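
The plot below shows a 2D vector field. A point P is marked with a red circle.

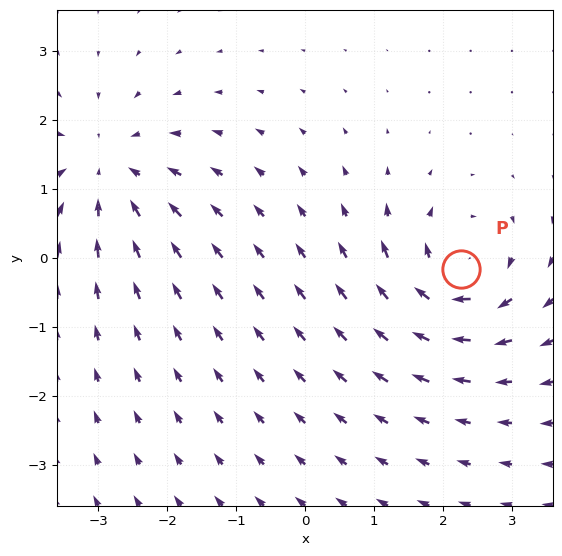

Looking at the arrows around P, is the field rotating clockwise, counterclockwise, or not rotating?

Near P at (2.3, -0.2) the arrows circulate clockwise. The curl (z-component) there is about -6; negative curl means clockwise rotation.

clockwise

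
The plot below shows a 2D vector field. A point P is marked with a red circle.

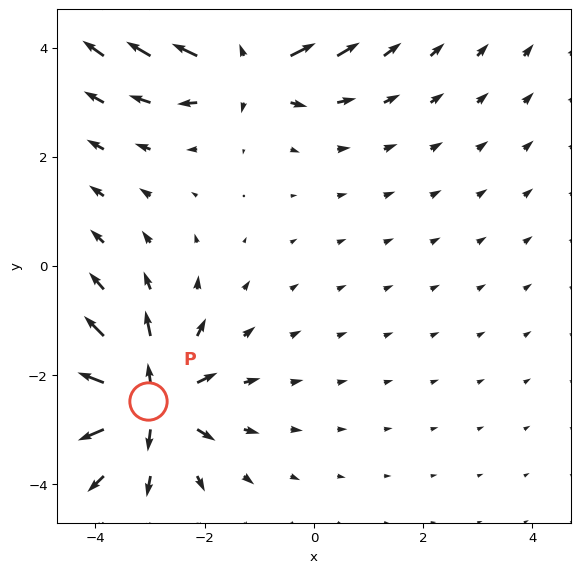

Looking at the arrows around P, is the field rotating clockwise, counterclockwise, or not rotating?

not rotating

Near P at (-3.0, -2.5) the arrows show no circulation. The curl there is ≈0.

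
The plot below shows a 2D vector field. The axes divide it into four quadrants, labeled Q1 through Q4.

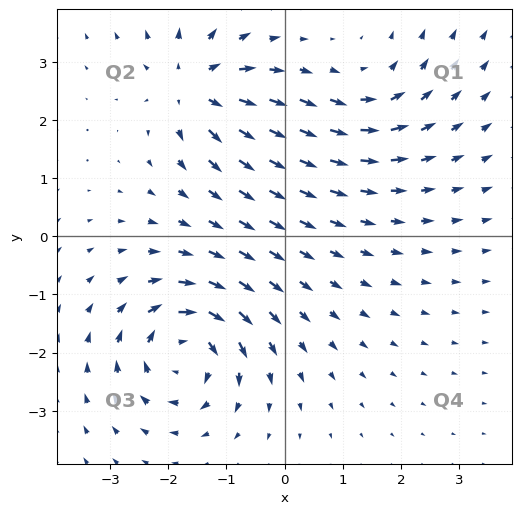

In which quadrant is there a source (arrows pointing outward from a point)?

Q2

The source sits at approximately (-1.6, 2.6), which lies in quadrant Q2. The divergence there is about +6, positive as expected for a source.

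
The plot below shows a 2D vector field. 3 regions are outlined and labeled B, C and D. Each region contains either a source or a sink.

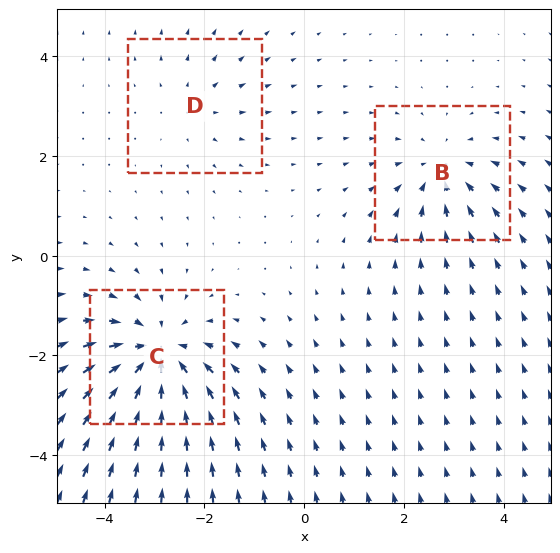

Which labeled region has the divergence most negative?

C

Divergence at each region's feature centre — B: about -3, C: about -5, D: about +2. Region C is most negative.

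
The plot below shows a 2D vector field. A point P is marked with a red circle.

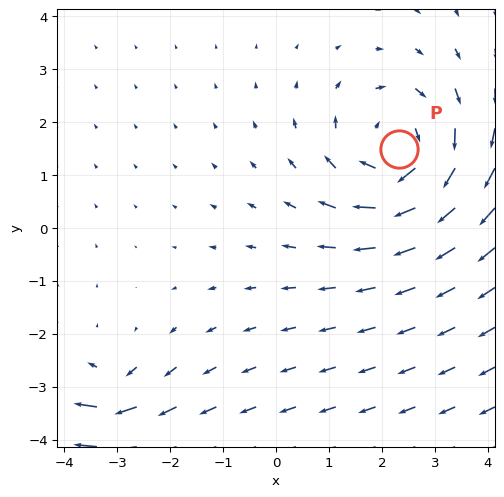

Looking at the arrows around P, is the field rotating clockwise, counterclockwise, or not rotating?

Near P at (2.3, 1.5) the arrows circulate clockwise. The curl (z-component) there is about -4; negative curl means clockwise rotation.

clockwise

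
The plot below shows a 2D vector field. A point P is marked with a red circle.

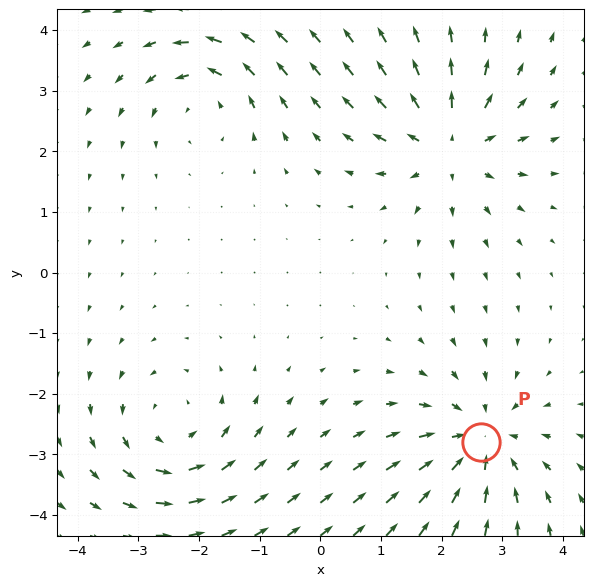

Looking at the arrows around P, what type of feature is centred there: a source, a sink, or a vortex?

At P (2.6, -2.8) the arrows converge inward. Divergence about -4, curl ≈0 — negative divergence with near-zero curl is a sink.

sink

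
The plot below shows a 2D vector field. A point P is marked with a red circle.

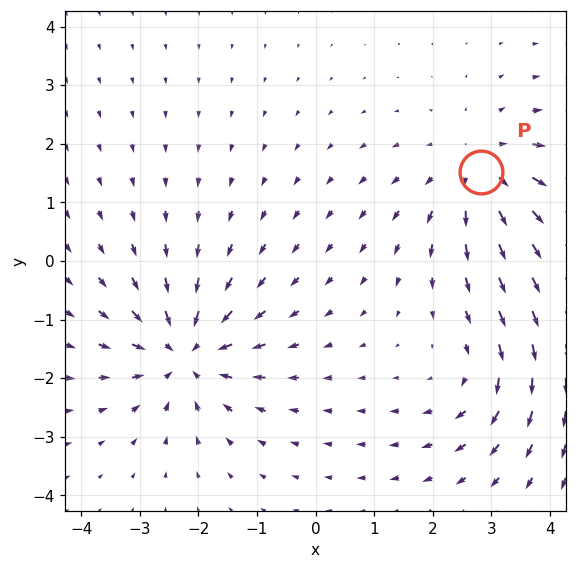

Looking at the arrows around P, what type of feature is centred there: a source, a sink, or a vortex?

At P (2.8, 1.5) the arrows spread outward. Divergence about +4, curl ≈0 — positive divergence with near-zero curl is a source.

source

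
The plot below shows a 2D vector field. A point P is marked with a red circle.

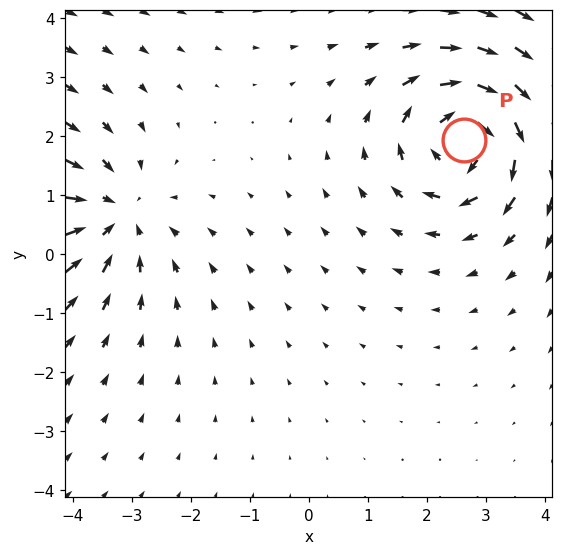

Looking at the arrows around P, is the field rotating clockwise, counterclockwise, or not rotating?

Near P at (2.6, 1.9) the arrows circulate clockwise. The curl (z-component) there is about -4; negative curl means clockwise rotation.

clockwise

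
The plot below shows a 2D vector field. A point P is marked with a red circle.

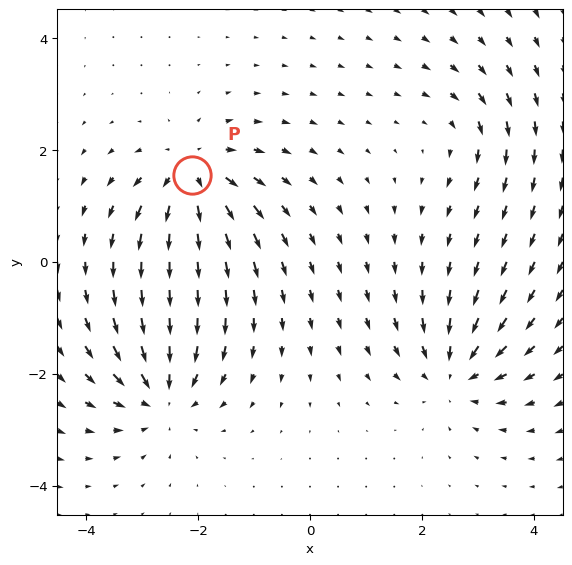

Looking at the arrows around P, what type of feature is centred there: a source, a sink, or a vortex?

At P (-2.1, 1.6) the arrows spread outward. Divergence about +7, curl ≈0 — positive divergence with near-zero curl is a source.

source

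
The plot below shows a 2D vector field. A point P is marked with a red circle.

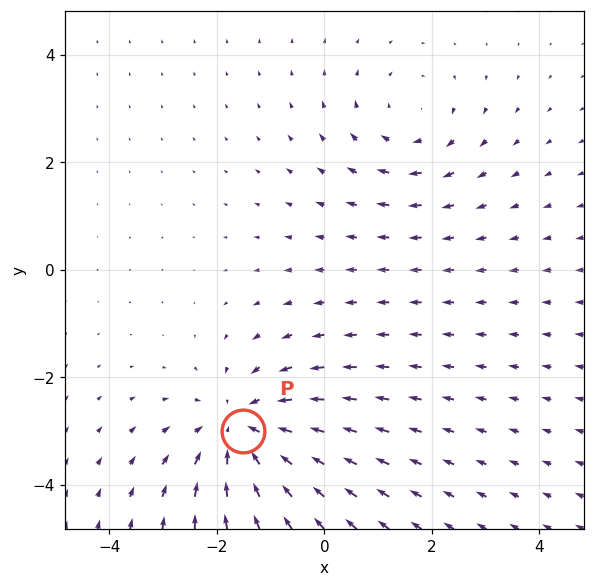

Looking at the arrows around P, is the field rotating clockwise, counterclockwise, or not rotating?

Near P at (-1.5, -3.0) the arrows show no circulation. The curl there is ≈0.

not rotating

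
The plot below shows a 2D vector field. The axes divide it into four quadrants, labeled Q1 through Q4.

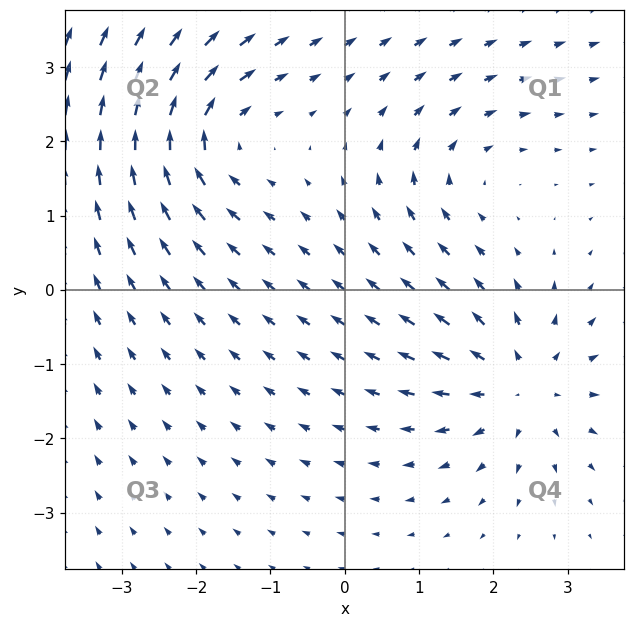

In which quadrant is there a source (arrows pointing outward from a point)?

The source sits at approximately (2.4, -1.3), which lies in quadrant Q4. The divergence there is about +4, positive as expected for a source.

Q4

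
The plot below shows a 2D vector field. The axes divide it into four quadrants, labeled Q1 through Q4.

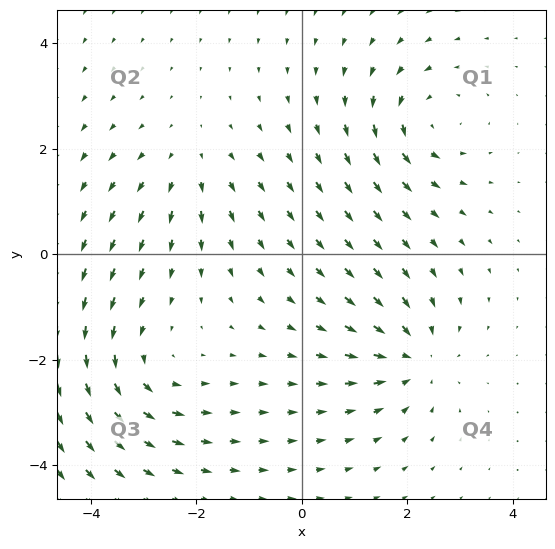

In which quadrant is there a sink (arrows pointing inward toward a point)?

The sink sits at approximately (2.1, -2.0), which lies in quadrant Q4. The divergence there is about -5, negative as expected for a sink.

Q4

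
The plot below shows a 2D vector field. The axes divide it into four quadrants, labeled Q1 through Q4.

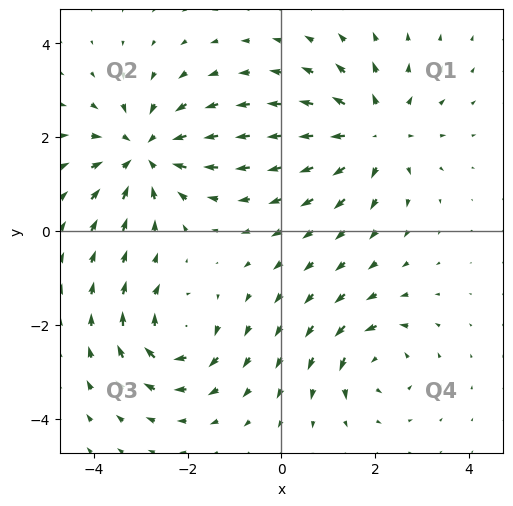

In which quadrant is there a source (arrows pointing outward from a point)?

Q1

The source sits at approximately (2.0, 2.1), which lies in quadrant Q1. The divergence there is about +4, positive as expected for a source.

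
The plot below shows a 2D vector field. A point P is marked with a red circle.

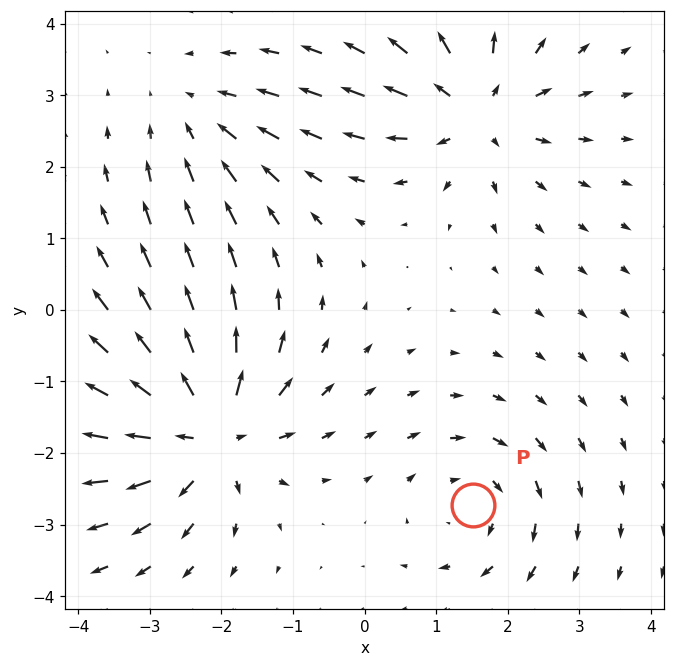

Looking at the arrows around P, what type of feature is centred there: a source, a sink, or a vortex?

vortex

At P (1.5, -2.7) the arrows circulate clockwise. Divergence ≈0, curl about -3 — near-zero divergence with nonzero curl is a vortex.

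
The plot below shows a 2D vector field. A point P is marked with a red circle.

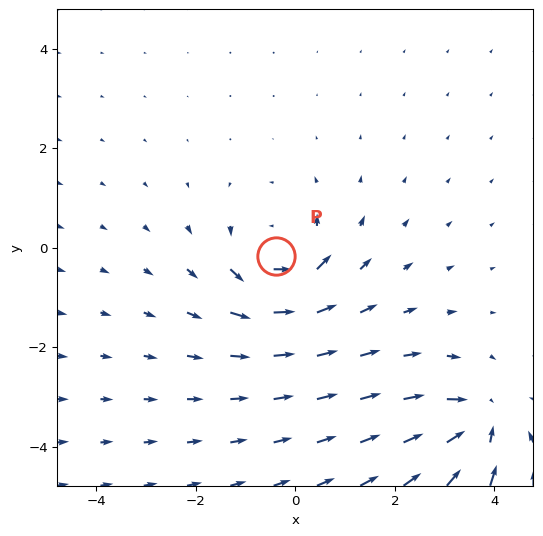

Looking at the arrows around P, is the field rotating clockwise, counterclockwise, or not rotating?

Near P at (-0.4, -0.2) the arrows circulate counterclockwise. The curl (z-component) there is about +4; positive curl means counterclockwise rotation.

counterclockwise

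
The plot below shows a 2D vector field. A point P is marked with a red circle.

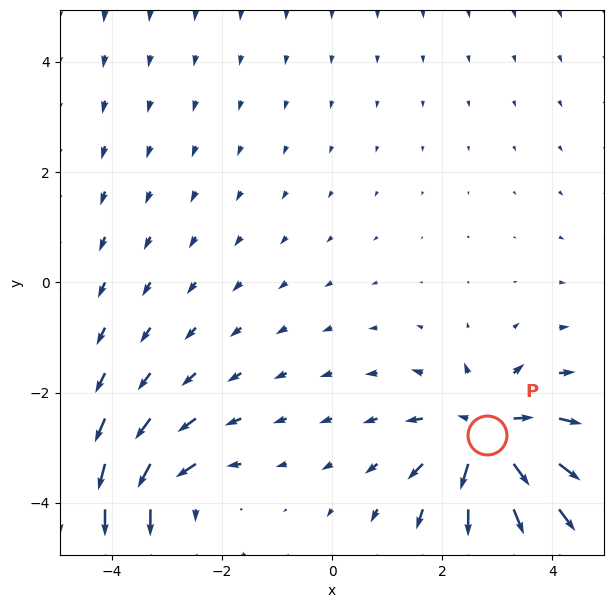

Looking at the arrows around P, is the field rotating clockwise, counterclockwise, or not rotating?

not rotating

Near P at (2.8, -2.8) the arrows show no circulation. The curl there is ≈0.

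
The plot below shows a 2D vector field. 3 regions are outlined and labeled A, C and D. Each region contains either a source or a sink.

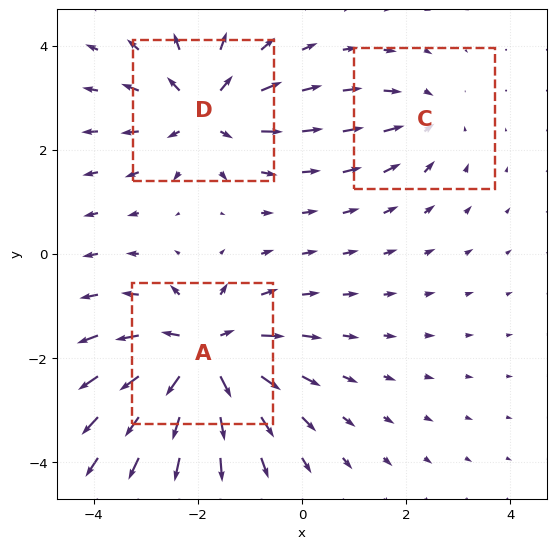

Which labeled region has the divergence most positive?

A

Divergence at each region's feature centre — A: about +5, C: about -2, D: about +4. Region A is most positive.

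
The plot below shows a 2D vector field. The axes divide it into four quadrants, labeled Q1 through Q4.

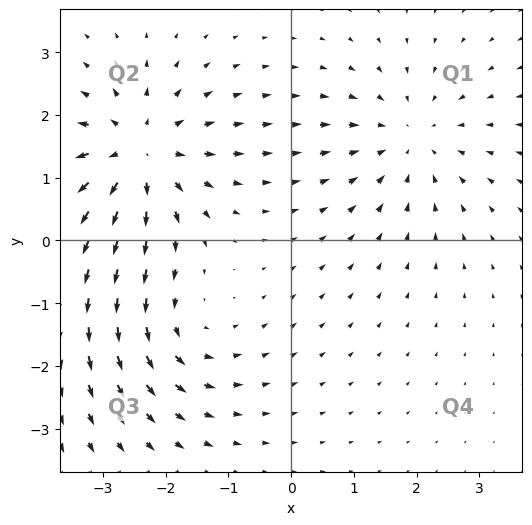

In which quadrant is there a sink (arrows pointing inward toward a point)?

Q1

The sink sits at approximately (1.9, 1.6), which lies in quadrant Q1. The divergence there is about -3, negative as expected for a sink.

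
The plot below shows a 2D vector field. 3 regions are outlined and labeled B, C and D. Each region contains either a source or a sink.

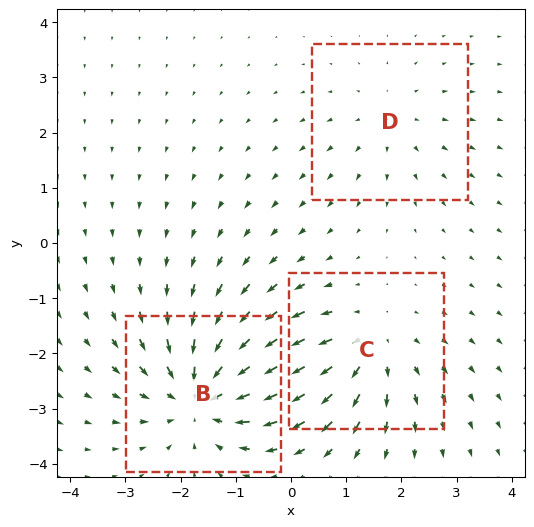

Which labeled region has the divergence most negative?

B

Divergence at each region's feature centre — B: about -4, C: about +3, D: about +2. Region B is most negative.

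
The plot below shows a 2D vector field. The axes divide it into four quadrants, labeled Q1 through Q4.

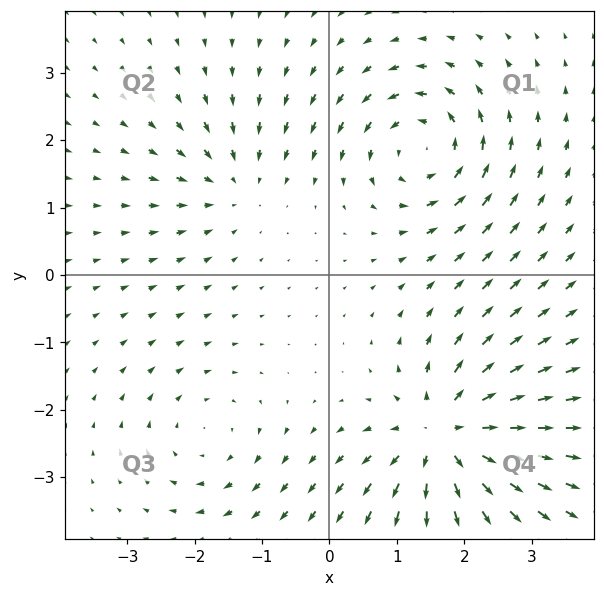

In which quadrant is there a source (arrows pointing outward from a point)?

Q4

The source sits at approximately (1.7, -2.4), which lies in quadrant Q4. The divergence there is about +6, positive as expected for a source.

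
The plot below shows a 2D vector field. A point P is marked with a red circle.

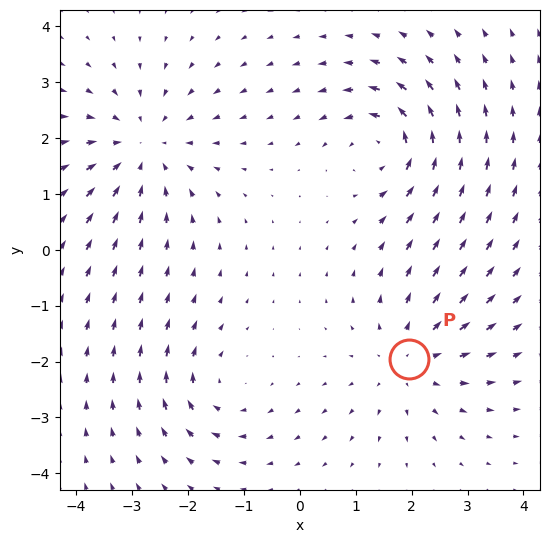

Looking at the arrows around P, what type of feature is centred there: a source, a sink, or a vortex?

At P (2.0, -2.0) the arrows spread outward. Divergence about +3, curl ≈0 — positive divergence with near-zero curl is a source.

source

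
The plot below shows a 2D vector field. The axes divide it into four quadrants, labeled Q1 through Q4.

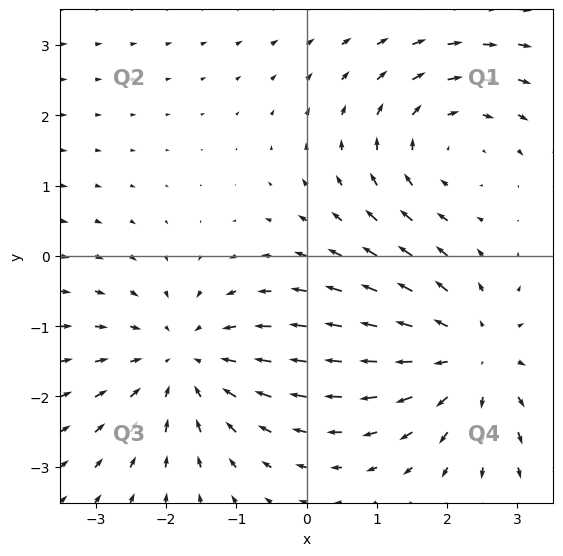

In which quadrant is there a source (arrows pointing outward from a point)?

Q4

The source sits at approximately (2.4, -1.4), which lies in quadrant Q4. The divergence there is about +3, positive as expected for a source.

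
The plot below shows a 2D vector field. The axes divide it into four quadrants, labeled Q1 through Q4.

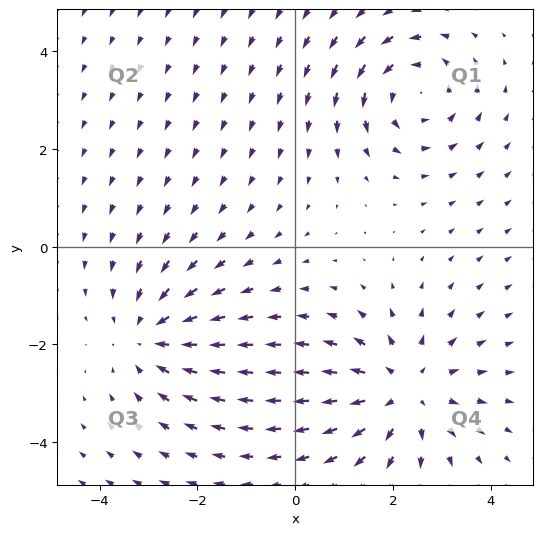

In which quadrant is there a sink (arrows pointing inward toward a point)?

The sink sits at approximately (-3.0, -1.8), which lies in quadrant Q3. The divergence there is about -2, negative as expected for a sink.

Q3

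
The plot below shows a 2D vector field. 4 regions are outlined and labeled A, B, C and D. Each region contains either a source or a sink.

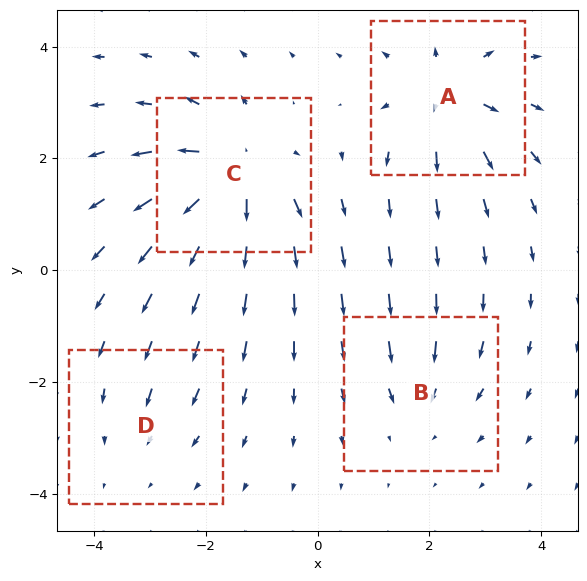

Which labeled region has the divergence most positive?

C

Divergence at each region's feature centre — A: about +6, B: about -4, C: about +8, D: about -2. Region C is most positive.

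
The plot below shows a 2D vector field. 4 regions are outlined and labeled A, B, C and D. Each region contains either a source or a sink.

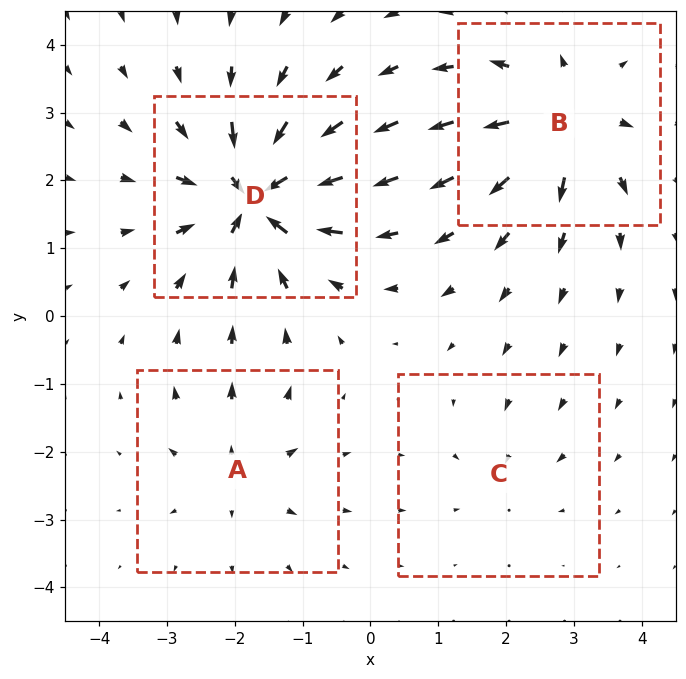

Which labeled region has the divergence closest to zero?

C

Divergence at each region's feature centre — A: about +4, B: about +7, C: about -3, D: about -9. Region C is closest to zero.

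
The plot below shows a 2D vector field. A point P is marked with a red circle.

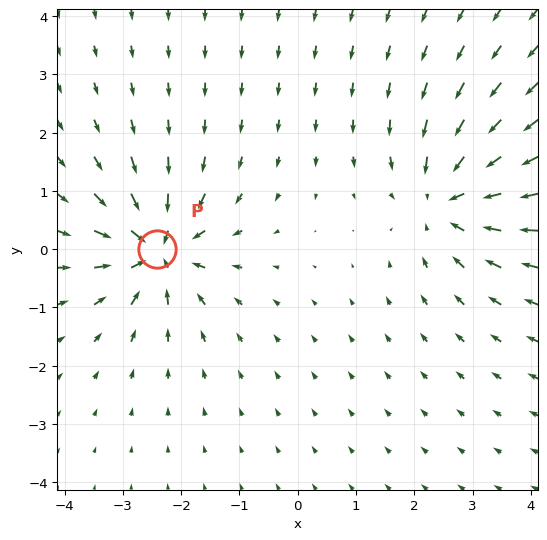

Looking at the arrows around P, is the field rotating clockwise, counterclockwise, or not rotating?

not rotating

Near P at (-2.4, -0.0) the arrows show no circulation. The curl there is ≈0.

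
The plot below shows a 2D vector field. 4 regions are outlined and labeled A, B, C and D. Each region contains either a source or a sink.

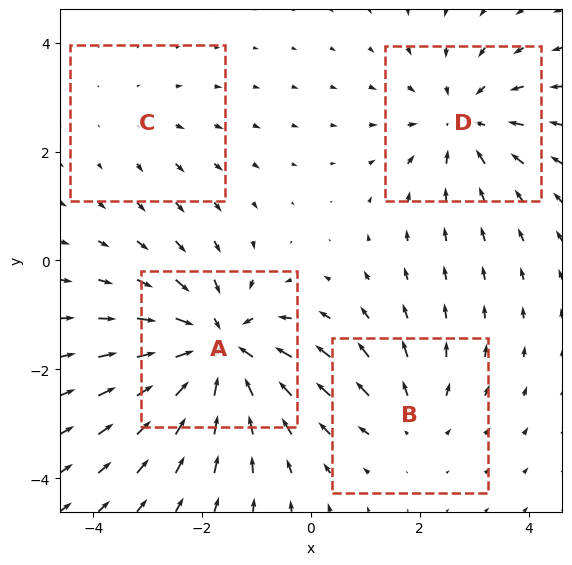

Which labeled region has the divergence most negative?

Divergence at each region's feature centre — A: about -6, B: about +3, C: about +2, D: about -4. Region A is most negative.

A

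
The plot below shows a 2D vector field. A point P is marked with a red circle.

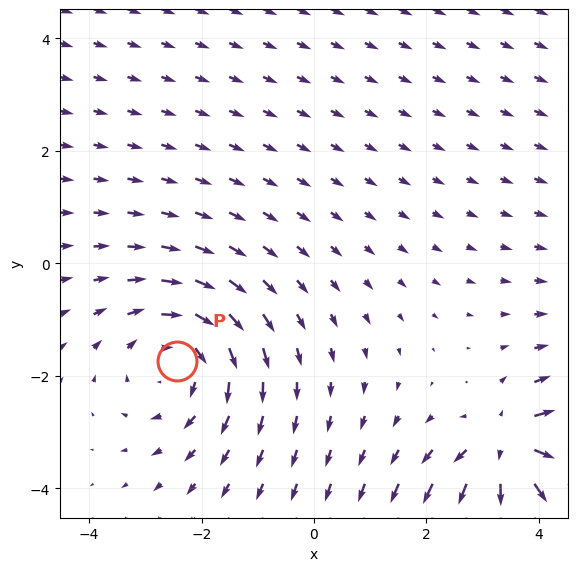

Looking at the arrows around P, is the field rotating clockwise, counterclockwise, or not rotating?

clockwise

Near P at (-2.4, -1.7) the arrows circulate clockwise. The curl (z-component) there is about -3; negative curl means clockwise rotation.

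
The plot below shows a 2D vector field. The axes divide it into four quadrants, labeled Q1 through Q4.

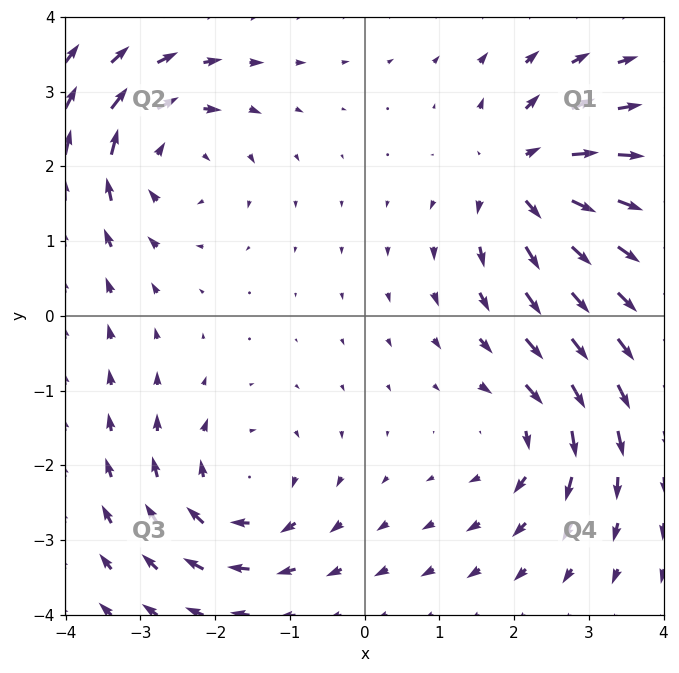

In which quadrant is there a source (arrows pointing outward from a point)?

Q1

The source sits at approximately (2.1, 1.8), which lies in quadrant Q1. The divergence there is about +6, positive as expected for a source.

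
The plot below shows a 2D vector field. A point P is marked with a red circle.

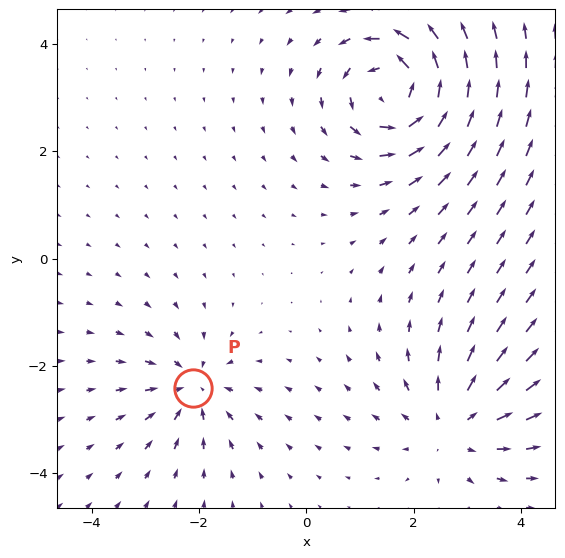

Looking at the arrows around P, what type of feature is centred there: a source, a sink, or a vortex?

At P (-2.1, -2.4) the arrows converge inward. Divergence about -4, curl ≈0 — negative divergence with near-zero curl is a sink.

sink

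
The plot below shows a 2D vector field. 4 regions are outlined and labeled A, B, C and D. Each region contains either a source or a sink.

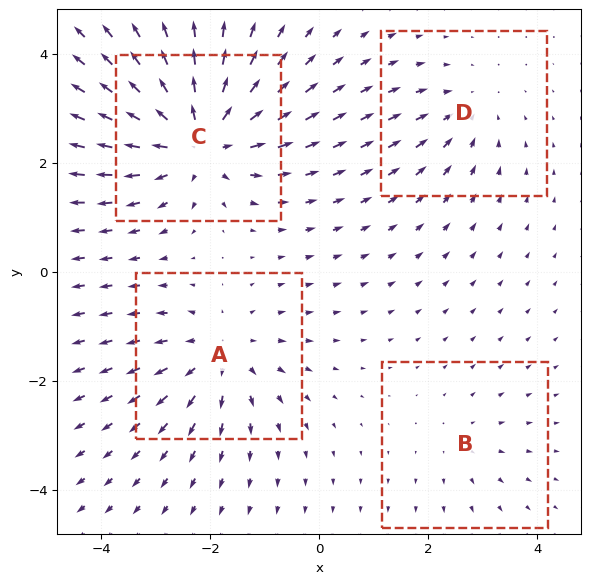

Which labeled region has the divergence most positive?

Divergence at each region's feature centre — A: about +4, B: about +2, C: about +7, D: about -3. Region C is most positive.

C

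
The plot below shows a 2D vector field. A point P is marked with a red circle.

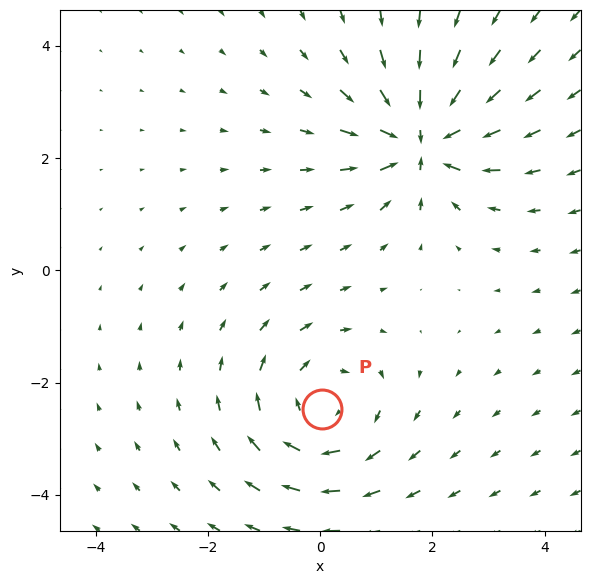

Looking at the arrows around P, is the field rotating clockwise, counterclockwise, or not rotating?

Near P at (0.0, -2.5) the arrows circulate clockwise. The curl (z-component) there is about -3; negative curl means clockwise rotation.

clockwise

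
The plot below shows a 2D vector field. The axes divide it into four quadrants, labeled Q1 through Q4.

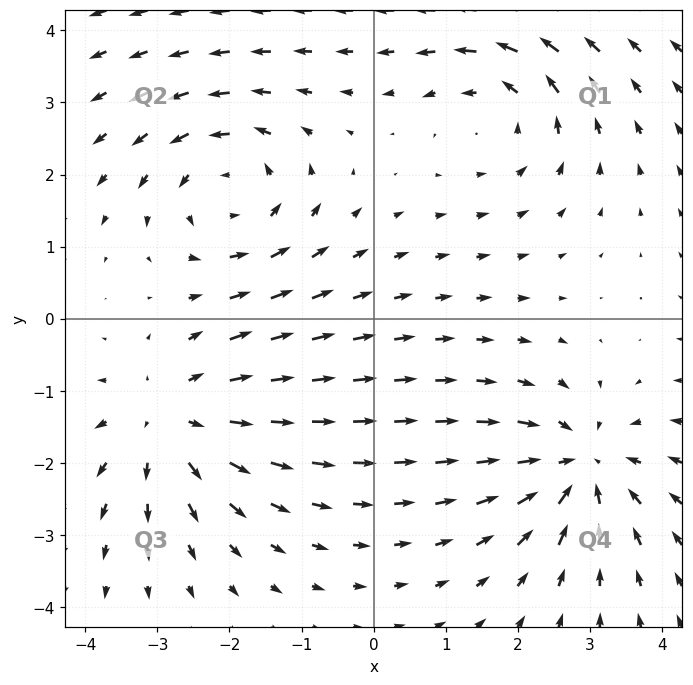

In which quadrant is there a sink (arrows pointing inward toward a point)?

The sink sits at approximately (2.9, -2.0), which lies in quadrant Q4. The divergence there is about -5, negative as expected for a sink.

Q4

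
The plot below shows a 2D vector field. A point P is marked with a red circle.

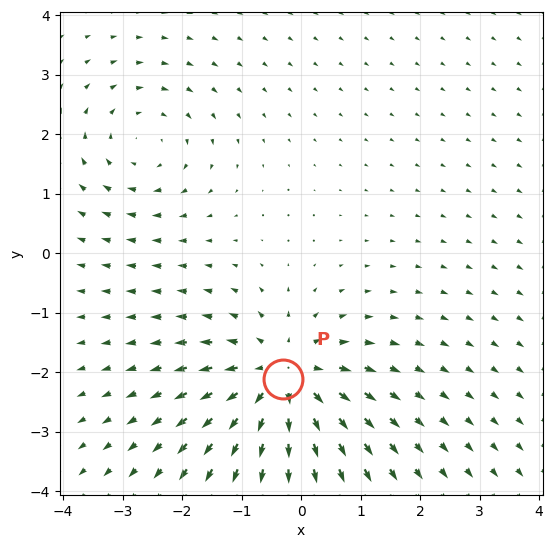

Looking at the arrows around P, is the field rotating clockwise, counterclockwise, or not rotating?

not rotating

Near P at (-0.3, -2.1) the arrows show no circulation. The curl there is ≈0.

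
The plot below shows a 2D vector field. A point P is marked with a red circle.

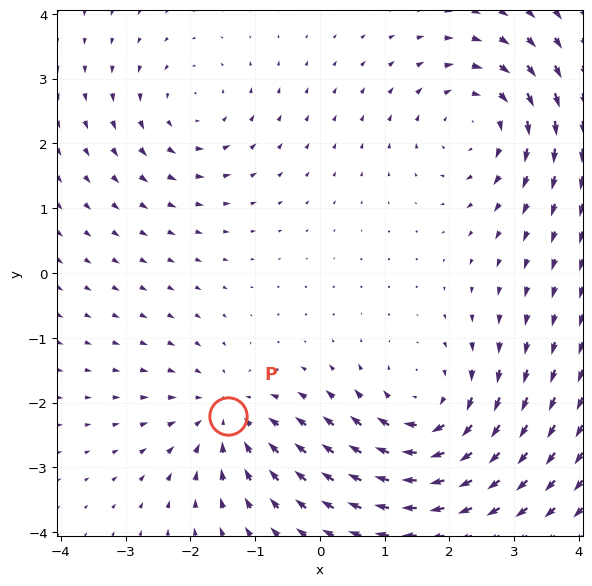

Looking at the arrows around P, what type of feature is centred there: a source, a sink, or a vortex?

At P (-1.4, -2.2) the arrows converge inward. Divergence about -4, curl ≈0 — negative divergence with near-zero curl is a sink.

sink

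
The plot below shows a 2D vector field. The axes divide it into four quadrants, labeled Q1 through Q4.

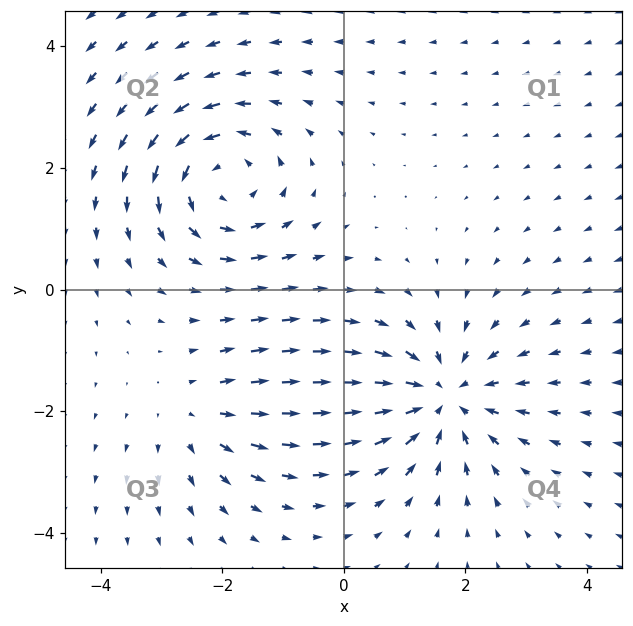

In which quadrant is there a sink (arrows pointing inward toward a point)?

The sink sits at approximately (1.6, -1.8), which lies in quadrant Q4. The divergence there is about -5, negative as expected for a sink.

Q4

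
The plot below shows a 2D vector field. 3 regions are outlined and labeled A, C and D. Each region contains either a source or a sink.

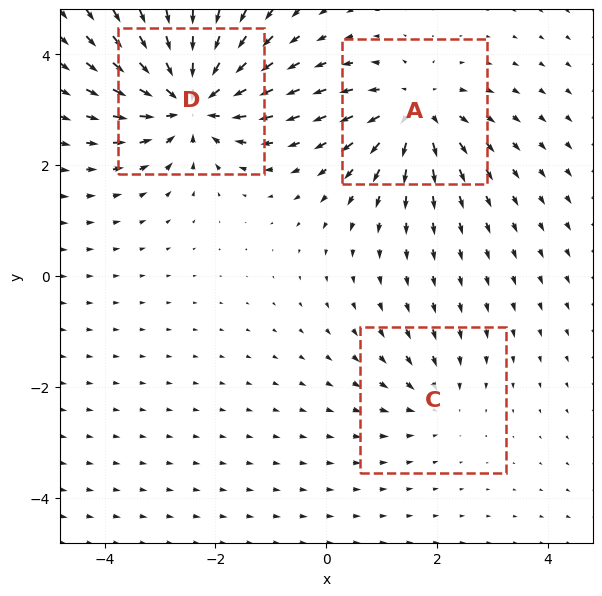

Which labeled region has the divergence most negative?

D

Divergence at each region's feature centre — A: about +4, C: about -2, D: about -6. Region D is most negative.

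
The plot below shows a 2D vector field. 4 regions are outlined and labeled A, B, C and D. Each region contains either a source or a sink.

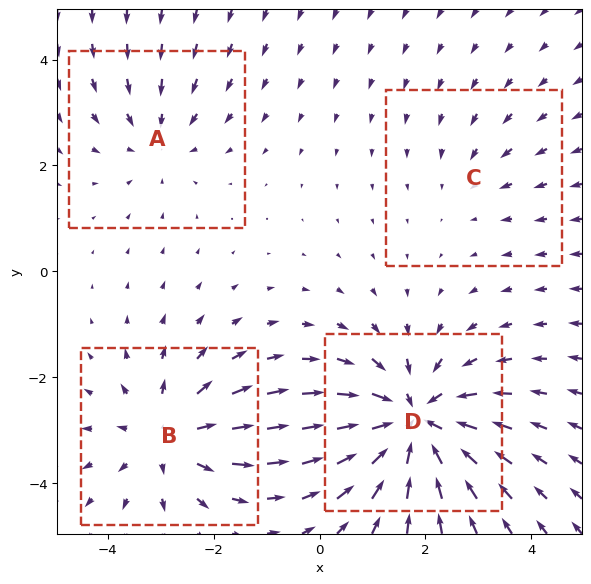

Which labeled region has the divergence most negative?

D

Divergence at each region's feature centre — A: about -3, B: about +5, C: about -2, D: about -7. Region D is most negative.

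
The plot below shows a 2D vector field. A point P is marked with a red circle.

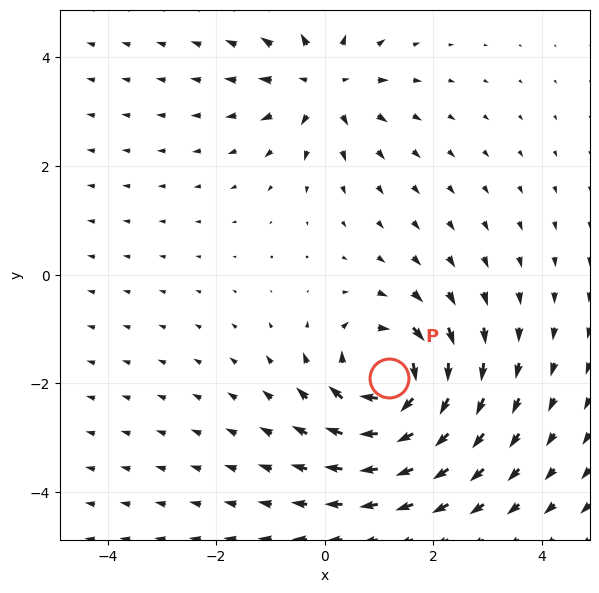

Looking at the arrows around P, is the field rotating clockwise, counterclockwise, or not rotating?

Near P at (1.2, -1.9) the arrows circulate clockwise. The curl (z-component) there is about -5; negative curl means clockwise rotation.

clockwise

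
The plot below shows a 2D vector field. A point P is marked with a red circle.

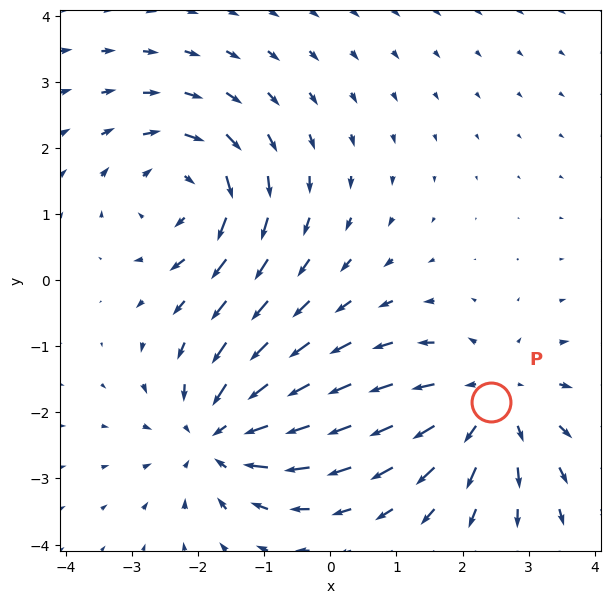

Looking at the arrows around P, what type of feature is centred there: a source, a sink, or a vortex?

At P (2.4, -1.8) the arrows spread outward. Divergence about +3, curl ≈0 — positive divergence with near-zero curl is a source.

source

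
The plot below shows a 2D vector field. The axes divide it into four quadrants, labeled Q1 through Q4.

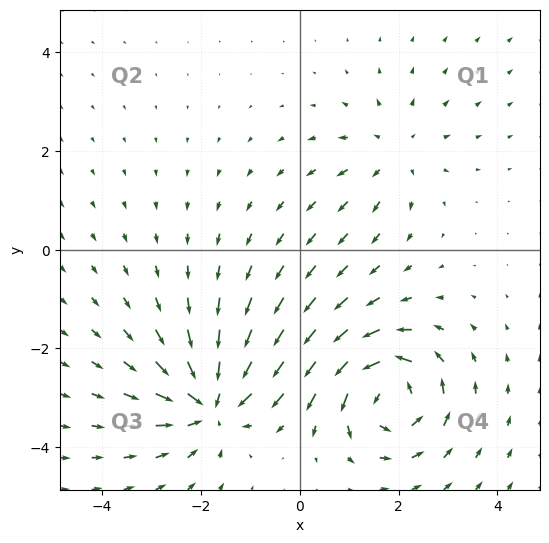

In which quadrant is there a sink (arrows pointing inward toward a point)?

Q3

The sink sits at approximately (-1.8, -3.1), which lies in quadrant Q3. The divergence there is about -6, negative as expected for a sink.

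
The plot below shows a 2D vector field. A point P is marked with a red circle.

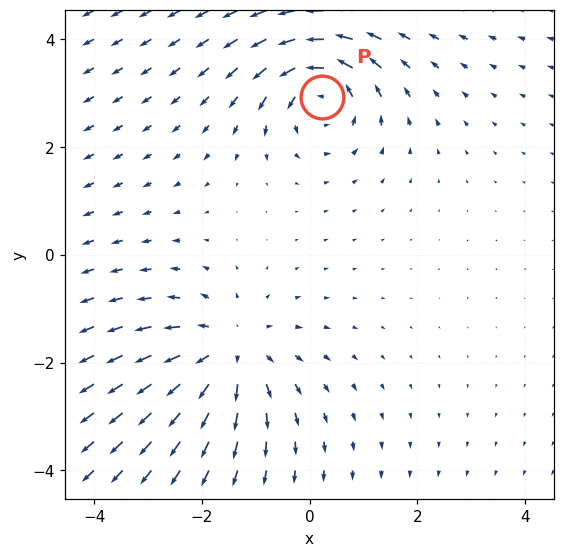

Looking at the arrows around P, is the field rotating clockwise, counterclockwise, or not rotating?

counterclockwise

Near P at (0.2, 2.9) the arrows circulate counterclockwise. The curl (z-component) there is about +4; positive curl means counterclockwise rotation.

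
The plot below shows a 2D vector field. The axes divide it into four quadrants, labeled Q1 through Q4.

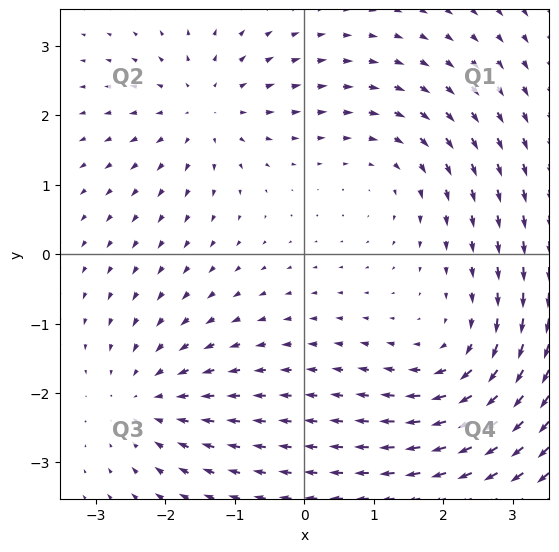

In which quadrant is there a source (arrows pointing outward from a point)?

The source sits at approximately (-1.4, 2.1), which lies in quadrant Q2. The divergence there is about +4, positive as expected for a source.

Q2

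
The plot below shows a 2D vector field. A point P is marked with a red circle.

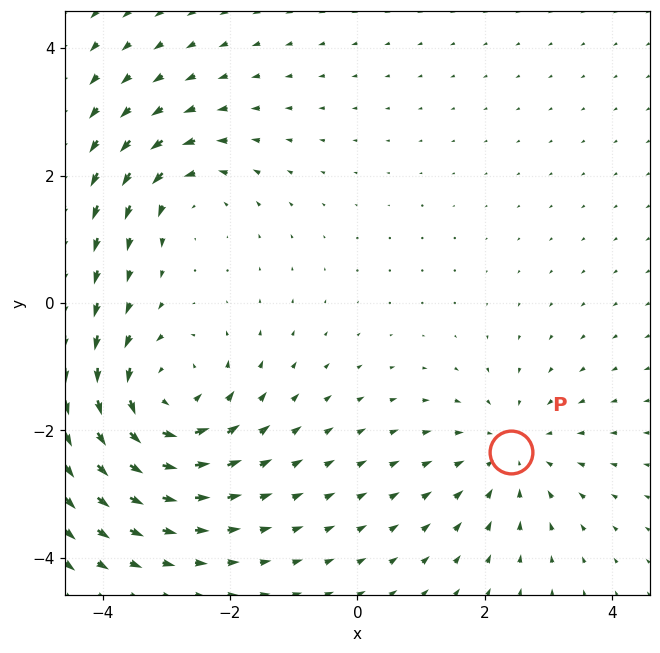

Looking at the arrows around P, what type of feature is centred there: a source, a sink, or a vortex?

At P (2.4, -2.3) the arrows converge inward. Divergence about -3, curl ≈0 — negative divergence with near-zero curl is a sink.

sink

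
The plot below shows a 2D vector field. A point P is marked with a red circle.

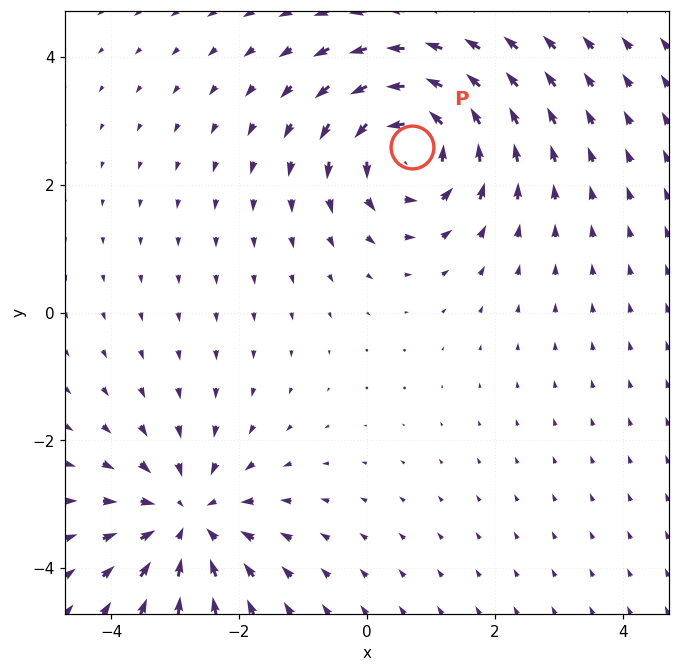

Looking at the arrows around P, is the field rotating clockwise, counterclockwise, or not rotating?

counterclockwise

Near P at (0.7, 2.6) the arrows circulate counterclockwise. The curl (z-component) there is about +6; positive curl means counterclockwise rotation.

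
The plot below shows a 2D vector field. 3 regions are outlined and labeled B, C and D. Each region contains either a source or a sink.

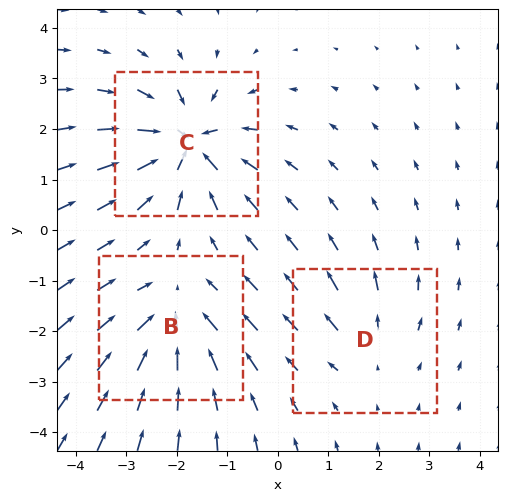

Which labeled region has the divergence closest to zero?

D

Divergence at each region's feature centre — B: about -4, C: about -6, D: about +2. Region D is closest to zero.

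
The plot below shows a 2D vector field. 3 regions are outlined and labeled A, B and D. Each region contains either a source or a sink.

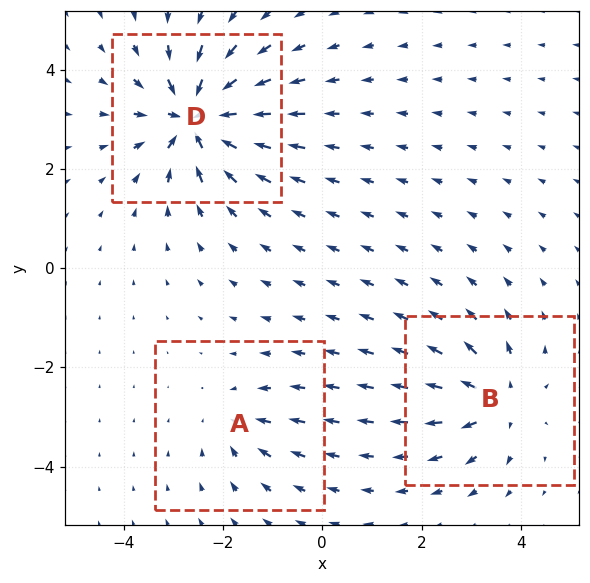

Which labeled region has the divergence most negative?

Divergence at each region's feature centre — A: about -3, B: about +4, D: about -7. Region D is most negative.

D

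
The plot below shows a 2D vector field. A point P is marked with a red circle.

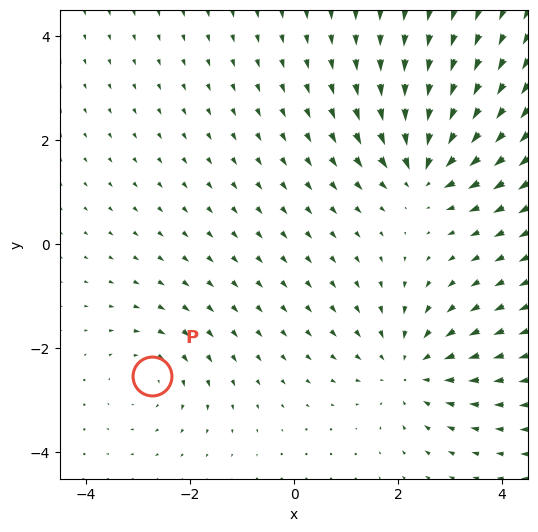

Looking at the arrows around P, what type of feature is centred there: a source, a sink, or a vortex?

vortex

At P (-2.7, -2.5) the arrows circulate clockwise. Divergence ≈0, curl about -3 — near-zero divergence with nonzero curl is a vortex.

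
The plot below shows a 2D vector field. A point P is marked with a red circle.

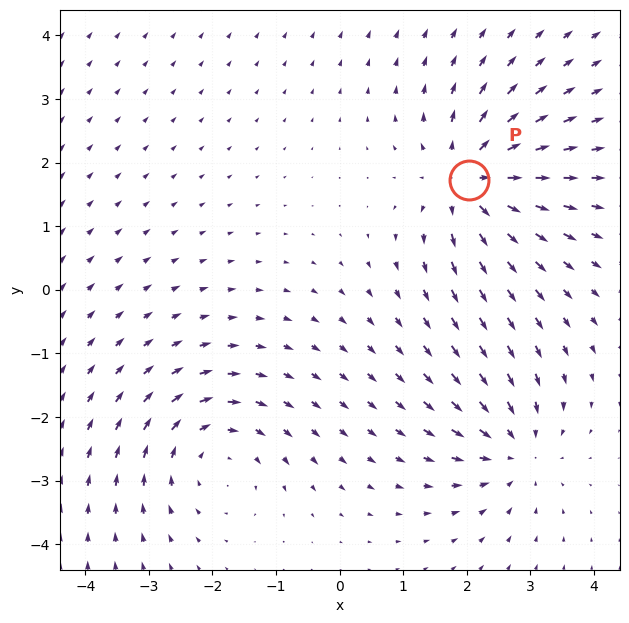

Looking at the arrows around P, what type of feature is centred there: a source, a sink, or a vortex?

source

At P (2.0, 1.7) the arrows spread outward. Divergence about +5, curl ≈0 — positive divergence with near-zero curl is a source.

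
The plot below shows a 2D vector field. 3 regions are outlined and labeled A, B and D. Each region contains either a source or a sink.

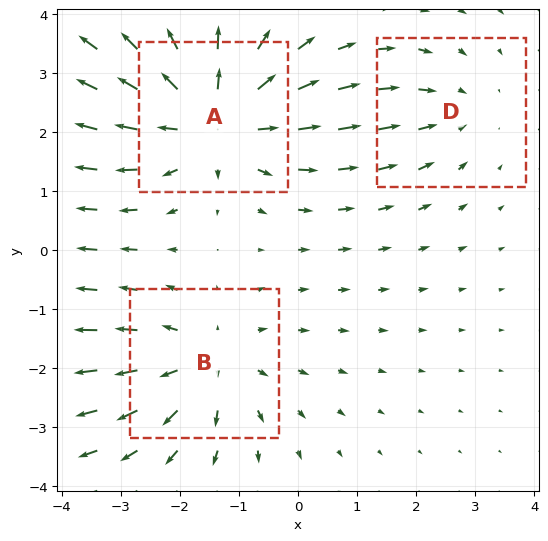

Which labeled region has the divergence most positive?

Divergence at each region's feature centre — A: about +4, B: about +3, D: about -2. Region A is most positive.

A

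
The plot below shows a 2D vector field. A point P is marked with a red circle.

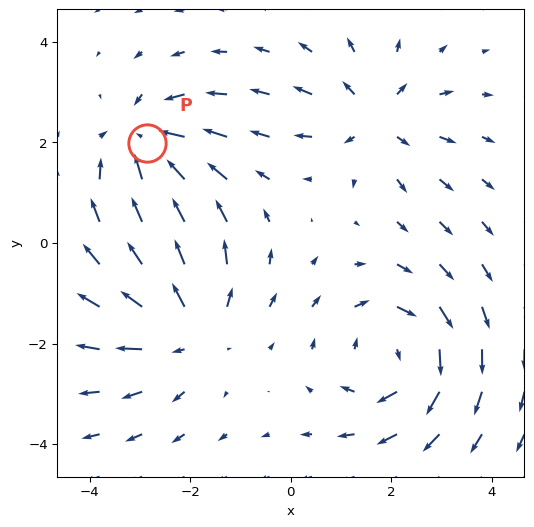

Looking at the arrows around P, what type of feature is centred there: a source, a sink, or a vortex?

sink

At P (-2.9, 2.0) the arrows converge inward. Divergence about -6, curl ≈0 — negative divergence with near-zero curl is a sink.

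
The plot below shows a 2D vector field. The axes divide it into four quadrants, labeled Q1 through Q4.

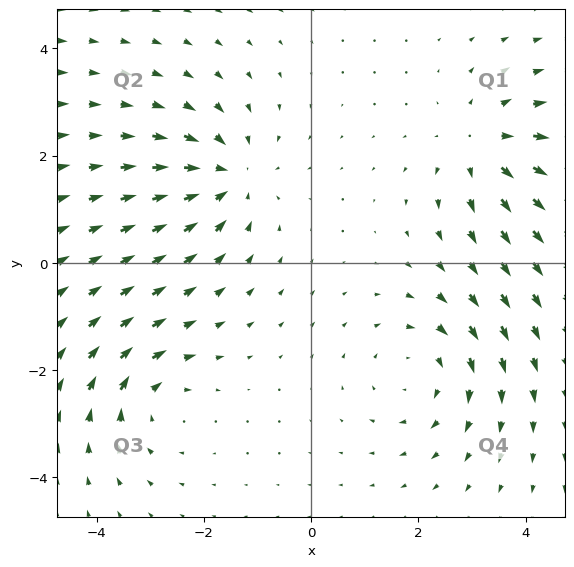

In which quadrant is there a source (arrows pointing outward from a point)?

Q1

The source sits at approximately (3.2, 2.2), which lies in quadrant Q1. The divergence there is about +5, positive as expected for a source.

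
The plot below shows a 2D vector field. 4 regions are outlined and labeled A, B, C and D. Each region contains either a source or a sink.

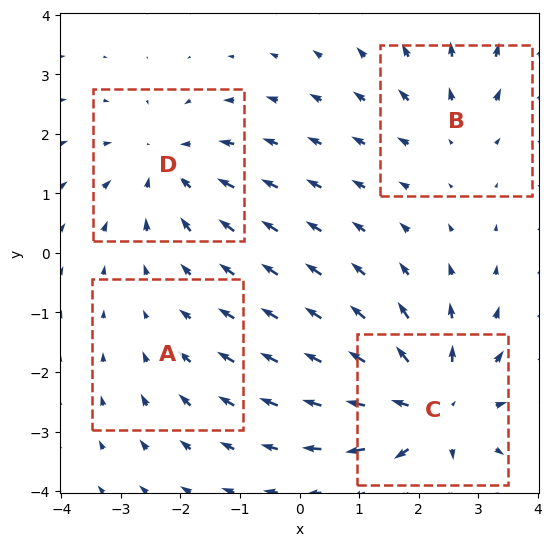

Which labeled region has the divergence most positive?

Divergence at each region's feature centre — A: about -2, B: about +3, C: about +6, D: about -4. Region C is most positive.

C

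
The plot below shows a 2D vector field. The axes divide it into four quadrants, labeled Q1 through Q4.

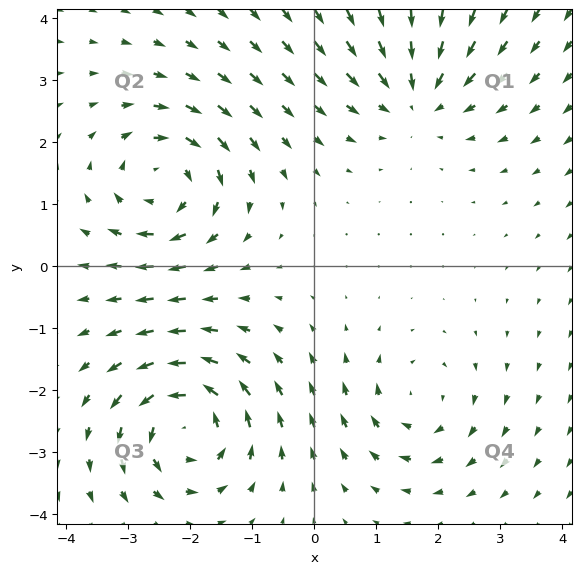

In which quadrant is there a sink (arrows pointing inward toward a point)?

The sink sits at approximately (1.6, 2.8), which lies in quadrant Q1. The divergence there is about -4, negative as expected for a sink.

Q1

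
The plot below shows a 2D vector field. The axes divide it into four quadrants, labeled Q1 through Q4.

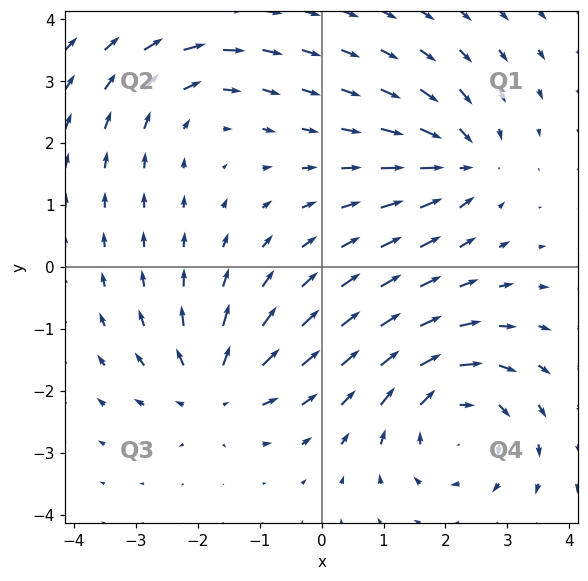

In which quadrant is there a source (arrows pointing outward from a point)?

The source sits at approximately (-1.7, -2.0), which lies in quadrant Q3. The divergence there is about +3, positive as expected for a source.

Q3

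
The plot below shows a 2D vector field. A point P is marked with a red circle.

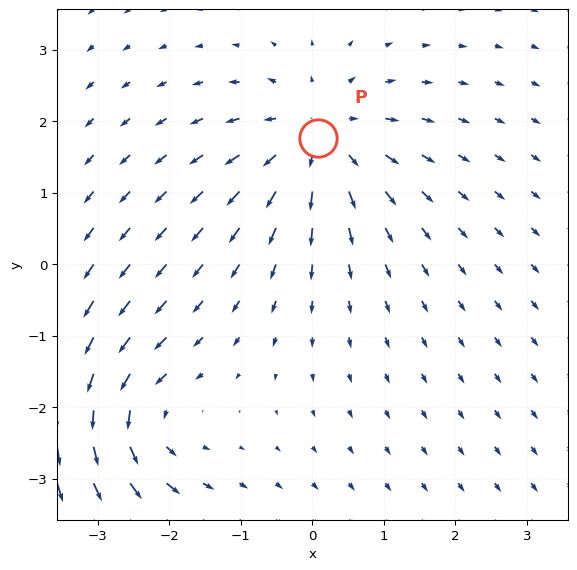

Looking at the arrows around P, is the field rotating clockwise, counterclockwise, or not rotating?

Near P at (0.1, 1.8) the arrows show no circulation. The curl there is ≈0.

not rotating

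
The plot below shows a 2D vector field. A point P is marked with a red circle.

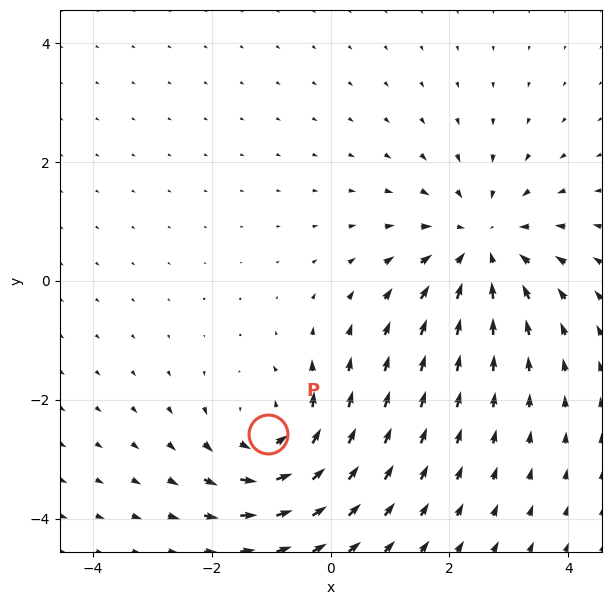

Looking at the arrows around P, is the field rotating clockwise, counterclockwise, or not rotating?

Near P at (-1.0, -2.6) the arrows circulate counterclockwise. The curl (z-component) there is about +4; positive curl means counterclockwise rotation.

counterclockwise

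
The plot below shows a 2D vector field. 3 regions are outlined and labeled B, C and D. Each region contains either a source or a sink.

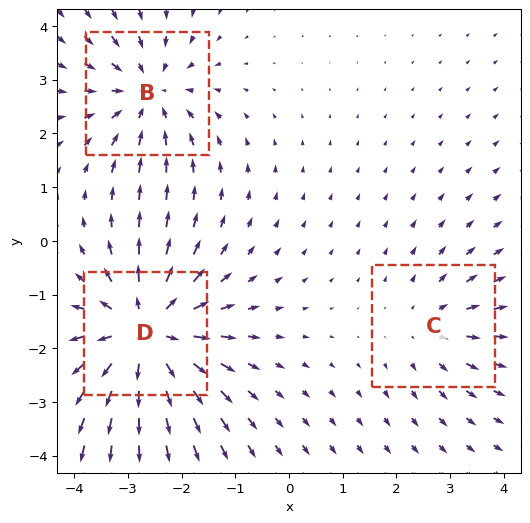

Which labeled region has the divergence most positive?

Divergence at each region's feature centre — B: about -3, C: about +2, D: about +5. Region D is most positive.

D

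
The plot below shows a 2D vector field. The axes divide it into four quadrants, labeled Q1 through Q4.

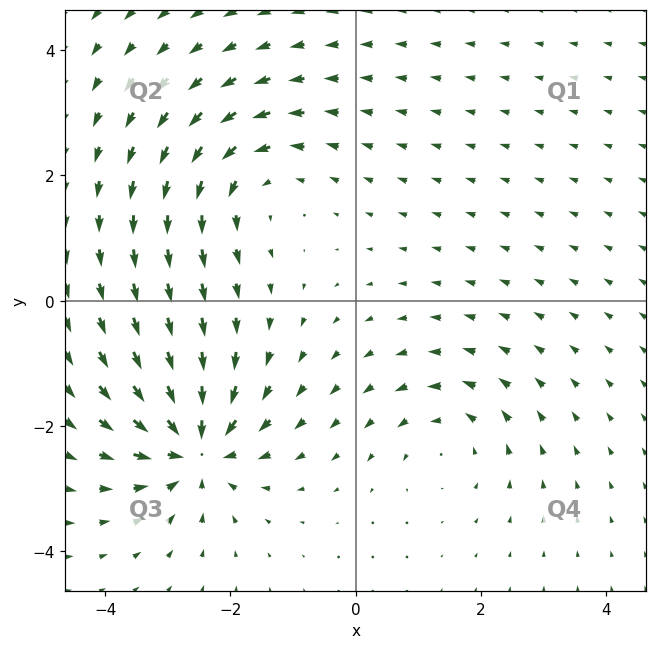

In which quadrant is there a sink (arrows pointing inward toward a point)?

Q3

The sink sits at approximately (-2.6, -2.4), which lies in quadrant Q3. The divergence there is about -7, negative as expected for a sink.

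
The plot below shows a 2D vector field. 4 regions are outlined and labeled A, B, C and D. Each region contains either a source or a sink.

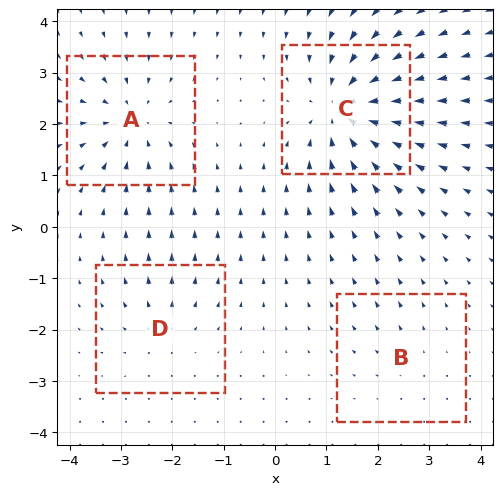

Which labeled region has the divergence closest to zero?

B

Divergence at each region's feature centre — A: about -5, B: about +2, C: about -7, D: about +3. Region B is closest to zero.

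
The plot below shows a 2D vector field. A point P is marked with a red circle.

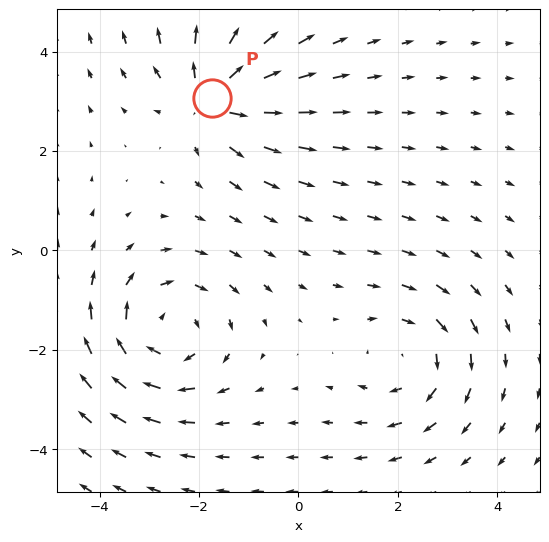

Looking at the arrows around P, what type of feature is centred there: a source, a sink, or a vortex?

source

At P (-1.7, 3.1) the arrows spread outward. Divergence about +4, curl ≈0 — positive divergence with near-zero curl is a source.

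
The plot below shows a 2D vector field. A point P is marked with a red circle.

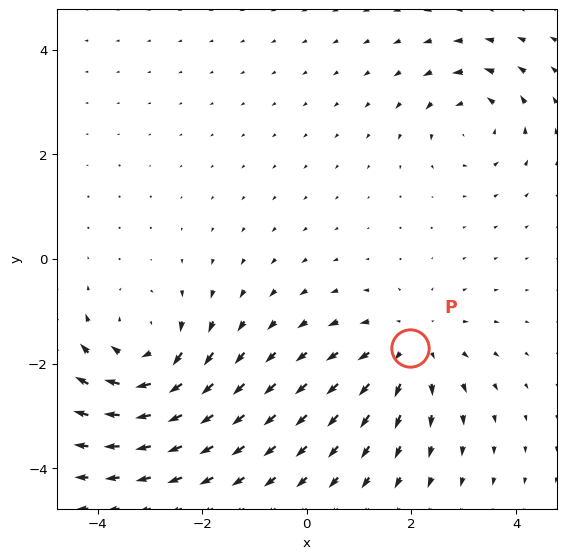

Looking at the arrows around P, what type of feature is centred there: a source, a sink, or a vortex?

At P (2.0, -1.7) the arrows spread outward. Divergence about +3, curl ≈0 — positive divergence with near-zero curl is a source.

source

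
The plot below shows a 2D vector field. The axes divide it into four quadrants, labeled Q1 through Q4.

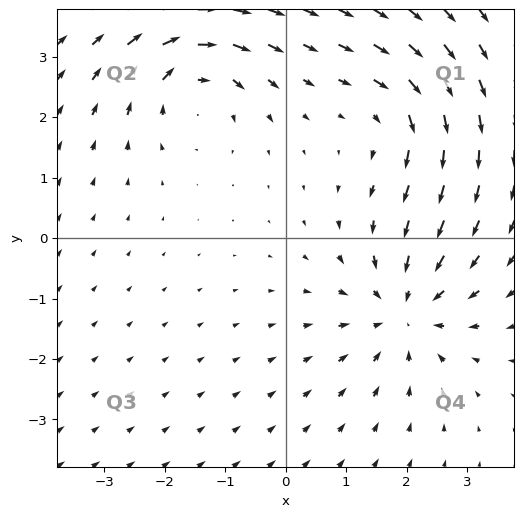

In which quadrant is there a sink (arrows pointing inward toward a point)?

The sink sits at approximately (2.0, -1.2), which lies in quadrant Q4. The divergence there is about -5, negative as expected for a sink.

Q4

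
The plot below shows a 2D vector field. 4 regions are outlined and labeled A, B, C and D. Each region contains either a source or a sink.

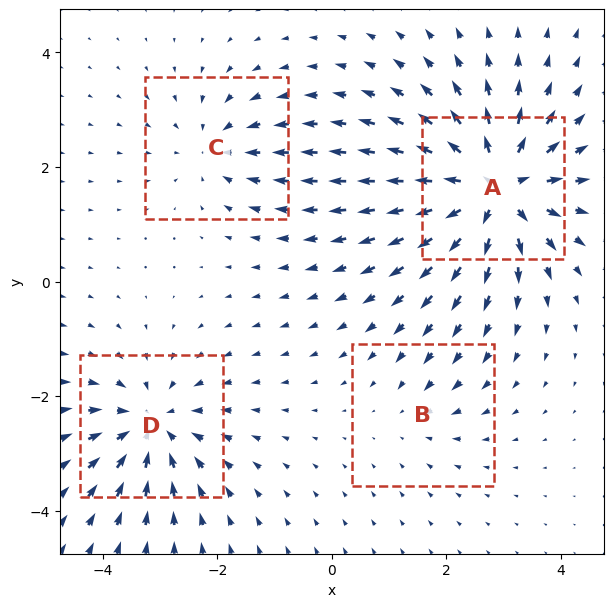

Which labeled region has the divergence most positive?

Divergence at each region's feature centre — A: about +8, B: about -2, C: about -4, D: about -5. Region A is most positive.

A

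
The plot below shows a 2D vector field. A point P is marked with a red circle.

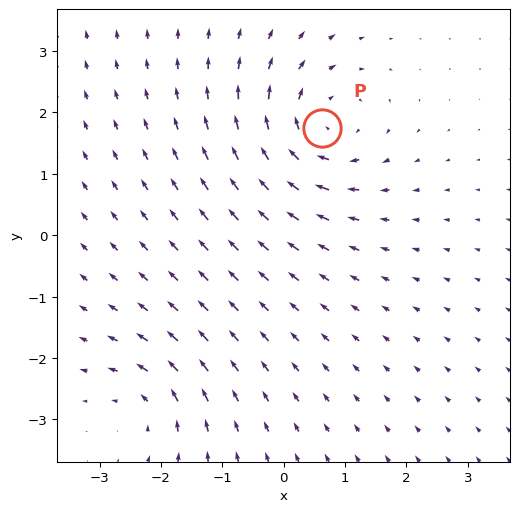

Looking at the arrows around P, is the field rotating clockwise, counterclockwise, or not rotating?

Near P at (0.6, 1.7) the arrows circulate clockwise. The curl (z-component) there is about -5; negative curl means clockwise rotation.

clockwise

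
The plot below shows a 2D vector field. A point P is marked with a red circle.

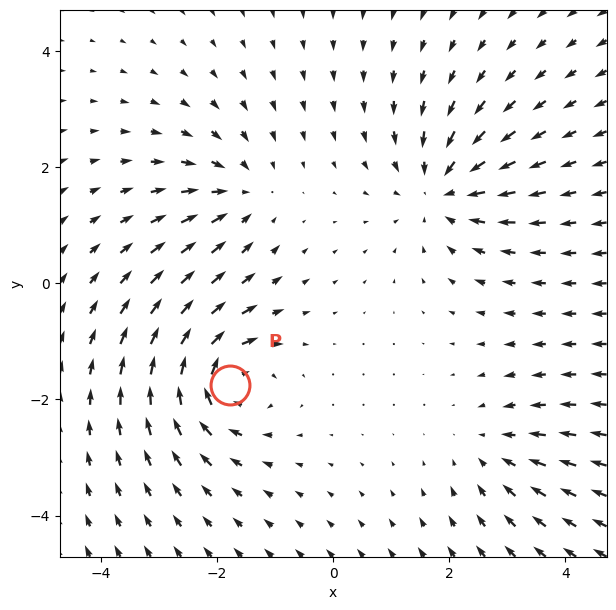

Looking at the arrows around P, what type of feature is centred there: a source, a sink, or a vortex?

vortex

At P (-1.8, -1.8) the arrows circulate clockwise. Divergence ≈0, curl about -6 — near-zero divergence with nonzero curl is a vortex.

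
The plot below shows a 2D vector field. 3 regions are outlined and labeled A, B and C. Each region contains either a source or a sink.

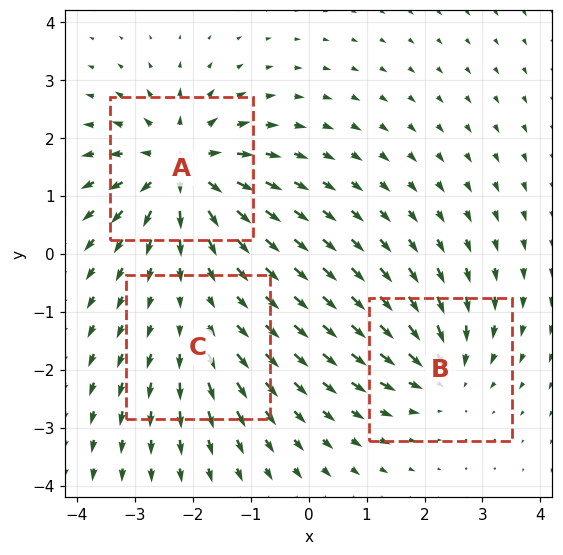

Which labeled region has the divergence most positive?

Divergence at each region's feature centre — A: about +6, B: about -4, C: about +2. Region A is most positive.

A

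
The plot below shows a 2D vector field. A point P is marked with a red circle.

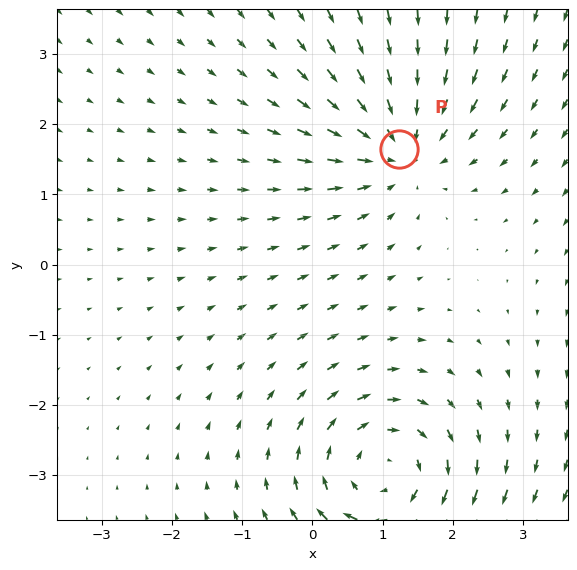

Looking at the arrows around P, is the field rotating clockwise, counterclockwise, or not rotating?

Near P at (1.2, 1.7) the arrows show no circulation. The curl there is ≈0.

not rotating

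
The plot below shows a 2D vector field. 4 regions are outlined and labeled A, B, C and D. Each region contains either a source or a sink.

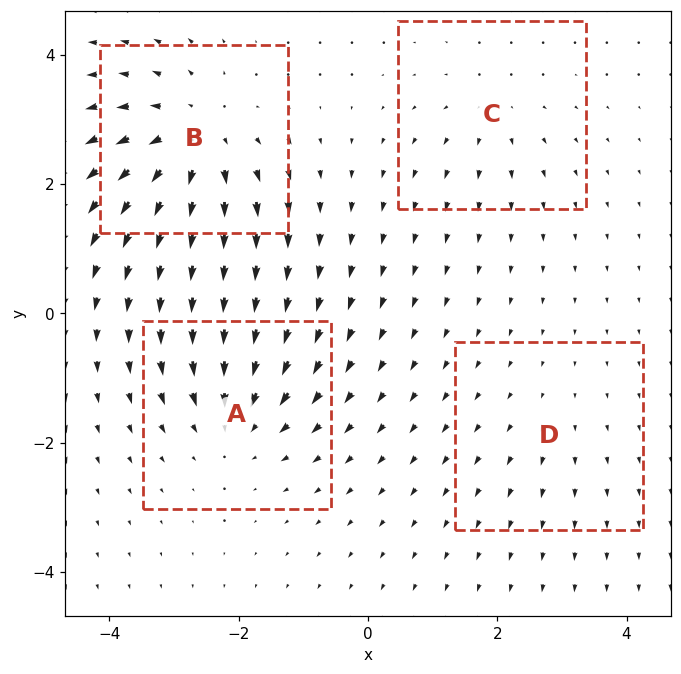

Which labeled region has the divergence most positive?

B

Divergence at each region's feature centre — A: about -5, B: about +7, C: about +3, D: about +2. Region B is most positive.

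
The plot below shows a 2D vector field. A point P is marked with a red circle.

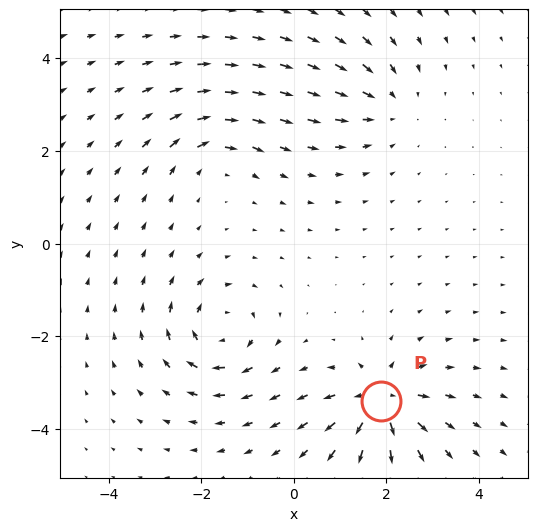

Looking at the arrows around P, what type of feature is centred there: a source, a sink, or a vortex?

At P (1.9, -3.4) the arrows spread outward. Divergence about +6, curl ≈0 — positive divergence with near-zero curl is a source.

source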